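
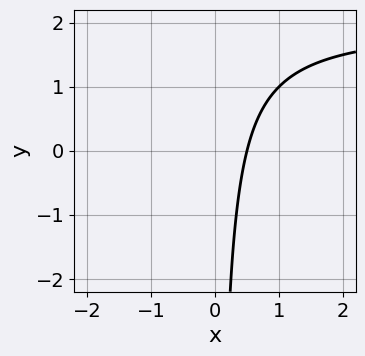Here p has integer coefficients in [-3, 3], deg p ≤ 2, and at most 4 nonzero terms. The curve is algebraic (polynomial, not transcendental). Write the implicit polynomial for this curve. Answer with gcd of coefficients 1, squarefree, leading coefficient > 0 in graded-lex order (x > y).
x*y - 2*x + 1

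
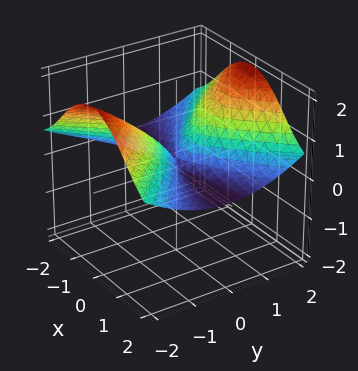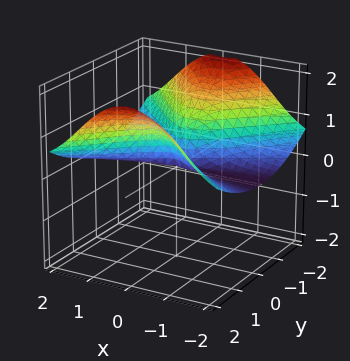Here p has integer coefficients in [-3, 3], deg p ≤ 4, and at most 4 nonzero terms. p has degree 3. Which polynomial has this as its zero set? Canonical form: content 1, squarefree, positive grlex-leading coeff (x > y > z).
1. The degree is 3 — the shape is more complex than any degree-2 surface.
2. From the axis intercepts and sections: the visible x-axis segment lies entirely on the surface; it crosses the z-axis at the gridline z = 0.
3. Matching integer coefficients to the picture gives p.

3*x^2*z + z^3 - 2*y^2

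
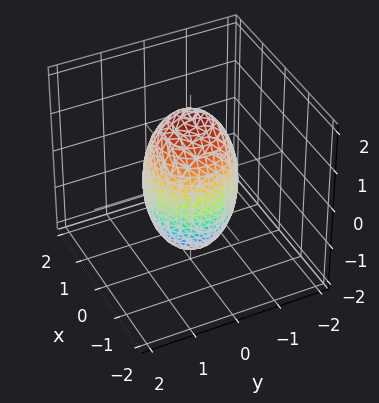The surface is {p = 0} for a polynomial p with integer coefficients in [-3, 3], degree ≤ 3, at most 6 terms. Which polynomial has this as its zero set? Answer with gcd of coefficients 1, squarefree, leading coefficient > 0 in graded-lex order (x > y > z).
First, deg p = 2. A generic line meets the surface in up to 2 points.
Next, symmetries: the z-axis is an axis of rotation, so x and y enter only as x² + y².
Next, checking where it meets the axes: among the integer gridlines, it crosses the y-axis at y ∈ {-1, 1}; a circular section at z = 1 has radius between 0 and 1; the x-axis gridline crossings are at x ∈ {-1, 1}.
Finally, the integer polynomial consistent with all of this is the stated p.

3*x^2 + 3*y^2 + z^2 - 3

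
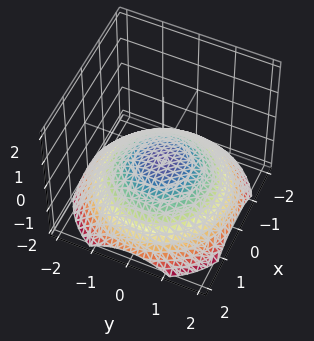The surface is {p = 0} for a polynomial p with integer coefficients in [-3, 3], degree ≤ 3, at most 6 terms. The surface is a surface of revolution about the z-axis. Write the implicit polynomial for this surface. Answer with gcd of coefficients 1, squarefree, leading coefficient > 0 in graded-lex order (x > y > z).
x^2 + y^2 + 3*z + 1

1. Degree: no degree-1 surface has this shape, so deg p = 2.
2. Symmetries: rotational symmetry about the z-axis ⇒ p depends on x, y only through x² + y².
3. Observable constraints: the surface avoids every integer y-axis point in the box; a circular section at z = -1 has radius between 1 and 2.
4. Solving for integer coefficients yields p as stated.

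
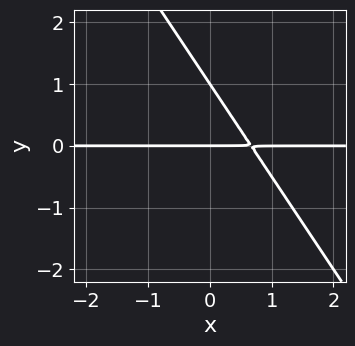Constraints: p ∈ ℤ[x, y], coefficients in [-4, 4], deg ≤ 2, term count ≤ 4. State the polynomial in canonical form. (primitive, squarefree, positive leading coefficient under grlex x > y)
1. Degree: a generic line meets the curve in up to 2 points, so deg p = 2.
2. Checking where it meets the axes: every point of the x-axis in the box is on the curve; among the integer gridlines, it crosses the y-axis at y ∈ {0, 1}.
3. Solving for integer coefficients yields p as stated.

3*x*y + 2*y^2 - 2*y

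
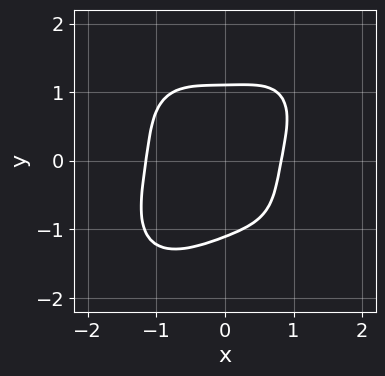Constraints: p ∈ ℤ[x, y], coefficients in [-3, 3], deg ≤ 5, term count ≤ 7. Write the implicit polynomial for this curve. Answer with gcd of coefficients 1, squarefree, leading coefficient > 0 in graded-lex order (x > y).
First, degree: a generic line meets the curve in up to 4 points, so deg p = 4.
Finally, matching integer coefficients to the picture gives p.

3*x^4 + 2*y^4 - 2*x*y + 2*x - 3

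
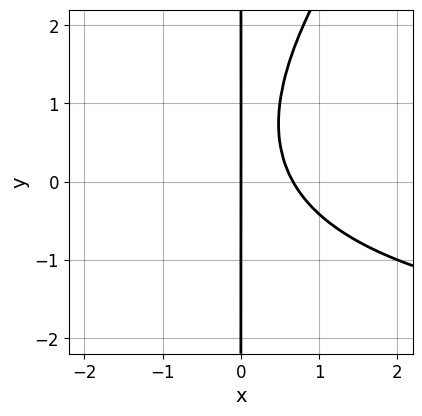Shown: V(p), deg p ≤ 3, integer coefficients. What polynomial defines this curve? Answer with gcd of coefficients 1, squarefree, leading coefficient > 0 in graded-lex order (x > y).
(a) deg p = 3.
(b) From the visible intercepts: it crosses the x-axis at the gridline x = 0; the visible y-axis segment lies entirely on the curve.
(c) Putting this together gives p.

x^2*y - x*y^2 + 3*x^2 + x*y - 2*x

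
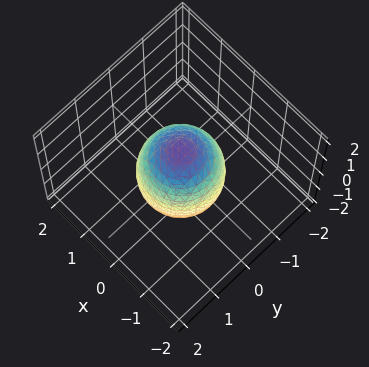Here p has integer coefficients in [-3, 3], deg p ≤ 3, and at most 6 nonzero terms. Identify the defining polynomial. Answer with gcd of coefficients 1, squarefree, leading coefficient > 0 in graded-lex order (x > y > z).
2*x^2 + 2*y^2 + z^2 - 2

(a) Degree: the shape is more complex than any degree-1 surface, so deg p = 2.
(b) Symmetries: the z-axis is an axis of rotation, so x and y enter only as x² + y².
(c) From the axis intercepts and sections: a circular section at z = -1 has radius between 0 and 1; the y-axis gridline crossings are at y ∈ {-1, 1}; the x-axis gridline crossings are at x ∈ {-1, 1}.
(d) These observations pin down the coefficients.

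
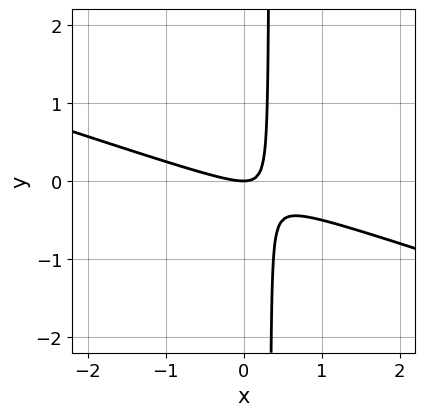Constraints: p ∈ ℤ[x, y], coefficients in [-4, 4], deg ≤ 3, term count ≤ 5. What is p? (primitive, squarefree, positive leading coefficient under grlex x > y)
deg p = 2. No degree-1 curve has this shape.
Against the integer gridlines: it meets the y-axis at y = 0 (among the integer gridlines); one x-axis crossing is at x = 0.
These observations pin down the coefficients.

x^2 + 3*x*y - y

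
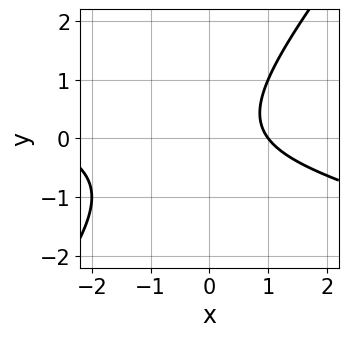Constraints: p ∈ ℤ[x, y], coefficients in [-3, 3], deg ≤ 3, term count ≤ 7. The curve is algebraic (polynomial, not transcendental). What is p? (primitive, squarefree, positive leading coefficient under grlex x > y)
x^2 + 3*x*y - 3*y^2 + 2*x - 3

First, the degree is 2 — a generic line meets the curve in up to 2 points.
Next, from the axis intercepts and sections: it meets the x-axis at x = 1 (among the integer gridlines); the curve avoids every integer y-axis point in the box.
Finally, these observations pin down the coefficients.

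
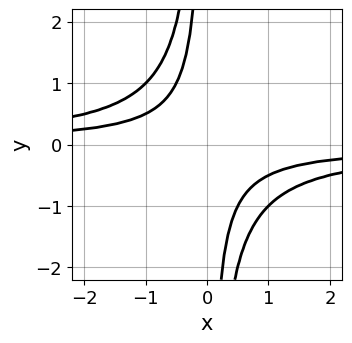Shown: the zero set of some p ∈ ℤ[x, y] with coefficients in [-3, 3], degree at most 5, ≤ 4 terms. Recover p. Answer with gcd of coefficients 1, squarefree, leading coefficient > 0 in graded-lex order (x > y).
2*x^2*y^2 + 3*x*y + 1

1. Degree: the shape is more complex than any degree-3 curve, so deg p = 4.
2. From the visible intercepts: the curve avoids every integer x-axis point in the box; it misses every integer gridline on the y-axis.
3. The integer polynomial consistent with all of this is the stated p.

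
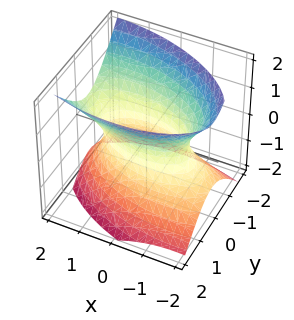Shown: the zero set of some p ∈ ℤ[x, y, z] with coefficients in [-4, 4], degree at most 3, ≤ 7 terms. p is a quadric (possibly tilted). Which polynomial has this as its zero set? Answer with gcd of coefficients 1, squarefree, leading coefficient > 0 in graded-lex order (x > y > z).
x^2 + x*y - x*z + 3*y^2 - 2*z^2 - 2

1. The degree is 2 — a generic line meets the surface in up to 2 points.
2. Against the integer gridlines: it misses every integer gridline on the z-axis.
3. The integer polynomial consistent with all of this is the stated p.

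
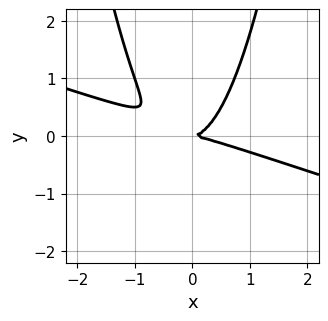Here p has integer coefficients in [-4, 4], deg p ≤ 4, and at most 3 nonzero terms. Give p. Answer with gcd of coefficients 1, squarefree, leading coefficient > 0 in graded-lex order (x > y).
x^3 + 3*x^2*y - 2*y^2

Degree: no degree-2 curve has this shape, so deg p = 3.
From the axis intercepts and sections: it crosses the x-axis at the gridline x = 0; it crosses the y-axis at the gridline y = 0.
The integer polynomial consistent with all of this is the stated p.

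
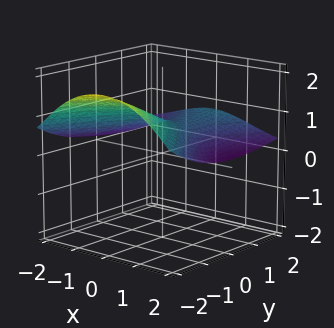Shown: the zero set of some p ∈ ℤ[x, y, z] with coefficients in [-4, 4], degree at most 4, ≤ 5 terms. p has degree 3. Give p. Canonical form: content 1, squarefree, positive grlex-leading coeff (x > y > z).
First, deg p = 3. A generic line meets the surface in up to 3 points.
Then, against the integer gridlines: no y-intercept at any integer in the box; it misses every integer gridline on the x-axis.
Finally, together with the visible shape, these determine p as stated.

3*x^2*z + 3*z^3 - y^2 + 3*y*z - 2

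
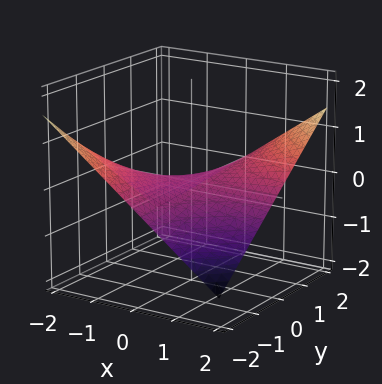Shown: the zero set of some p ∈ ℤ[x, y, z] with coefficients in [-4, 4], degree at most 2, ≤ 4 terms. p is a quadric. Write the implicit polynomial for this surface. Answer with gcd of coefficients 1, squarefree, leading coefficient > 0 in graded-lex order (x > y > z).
The degree is 2 — a hyperbolic paraboloid; a quadric.
Observable constraints: every point of the x-axis in the box is on the surface; one z-axis crossing is at z = 0; the visible y-axis segment lies entirely on the surface.
The integer polynomial consistent with all of this is the stated p.

x*y - 3*z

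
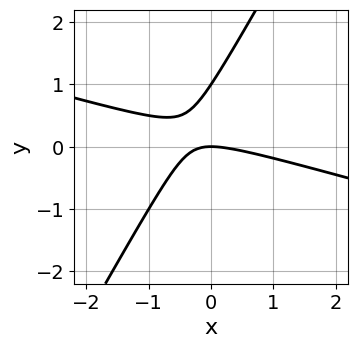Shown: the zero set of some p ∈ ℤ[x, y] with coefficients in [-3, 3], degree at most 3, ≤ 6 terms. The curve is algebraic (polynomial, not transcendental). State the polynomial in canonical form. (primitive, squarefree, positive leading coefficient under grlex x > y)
x^2 + 3*x*y - 2*y^2 + 2*y

1. deg p = 2. No degree-1 curve has this shape.
2. Observable constraints: it crosses the x-axis at the gridline x = 0; among the integer gridlines, it crosses the y-axis at y ∈ {0, 1}.
3. Putting this together gives p.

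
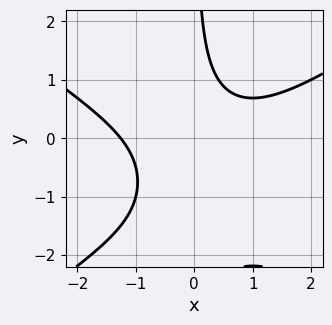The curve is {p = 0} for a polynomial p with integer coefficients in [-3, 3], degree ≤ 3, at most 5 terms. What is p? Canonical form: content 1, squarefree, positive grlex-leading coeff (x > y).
First, degree: no degree-2 curve has this shape, so deg p = 3.
Then, from the axis intercepts and sections: it misses every integer gridline on the y-axis.
Finally, the integer polynomial consistent with all of this is the stated p.

x^3 - 2*x*y^2 - 3*x*y + 2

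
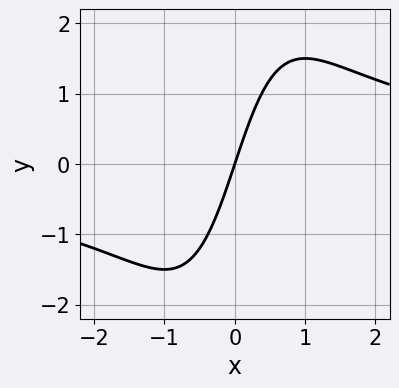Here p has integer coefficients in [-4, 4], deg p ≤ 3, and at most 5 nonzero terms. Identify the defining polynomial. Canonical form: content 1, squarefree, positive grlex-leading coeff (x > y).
x^2*y - 3*x + y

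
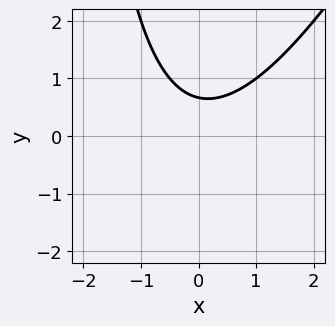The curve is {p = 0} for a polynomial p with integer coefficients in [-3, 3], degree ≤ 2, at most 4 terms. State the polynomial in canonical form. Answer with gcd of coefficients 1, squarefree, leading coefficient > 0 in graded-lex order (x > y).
2*x^2 - x*y - 3*y + 2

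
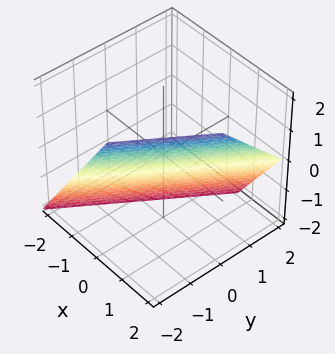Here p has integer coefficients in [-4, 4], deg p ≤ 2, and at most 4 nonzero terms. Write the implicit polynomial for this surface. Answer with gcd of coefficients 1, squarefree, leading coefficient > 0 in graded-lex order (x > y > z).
1. Degree: every cross-section is a straight line — this is a plane, so deg p = 1.
2. Reading off the gridlines: it meets the y-axis at y = -1 (among the integer gridlines); it meets the z-axis at z = -1 (among the integer gridlines).
3. Fitting integer coefficients to these (and the overall shape) gives p.

3*x - 2*y - 2*z - 2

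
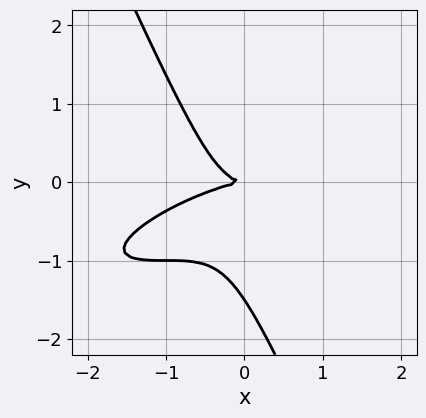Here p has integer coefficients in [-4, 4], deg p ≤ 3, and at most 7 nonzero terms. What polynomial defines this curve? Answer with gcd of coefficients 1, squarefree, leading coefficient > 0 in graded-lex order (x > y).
Degree: a generic line meets the curve in up to 3 points, so deg p = 3.
Reading off the gridlines: it meets the x-axis at x = 0 (among the integer gridlines); it meets the y-axis at y = 0 (among the integer gridlines).
Solving for integer coefficients yields p as stated.

x^3 - 3*x^2*y + 3*x*y^2 + 2*y^3 + 3*y^2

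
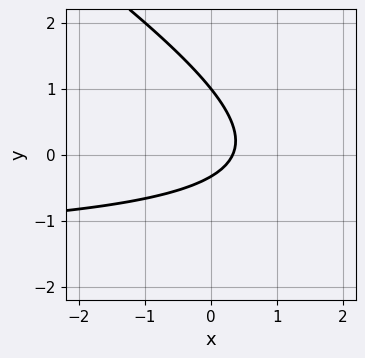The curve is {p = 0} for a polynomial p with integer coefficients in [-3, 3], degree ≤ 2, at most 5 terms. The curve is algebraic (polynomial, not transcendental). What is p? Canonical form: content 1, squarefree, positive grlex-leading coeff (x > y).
1. The degree is 2 — no degree-1 curve has this shape.
2. Checking where it meets the axes: one y-axis crossing is at y = 1.
3. Putting this together gives p.

2*x*y + 3*y^2 + 3*x - 2*y - 1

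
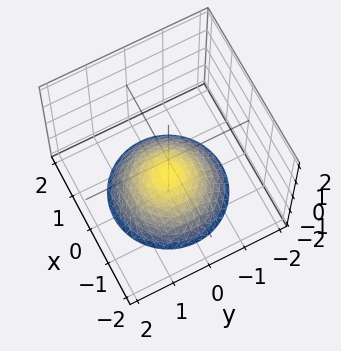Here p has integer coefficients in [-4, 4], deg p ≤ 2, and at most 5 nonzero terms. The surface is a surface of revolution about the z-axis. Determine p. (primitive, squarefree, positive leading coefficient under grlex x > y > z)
x^2 + y^2 + 2*z + 2

Degree: the shape is more complex than any degree-1 surface, so deg p = 2.
By symmetry, every cross-section ⟂ z is a circle, so x, y appear only via x² + y².
Against the integer gridlines: no y-intercept at any integer in the box; it meets the z-axis at z = -1 (among the integer gridlines).
Together with the visible shape, these determine p as stated.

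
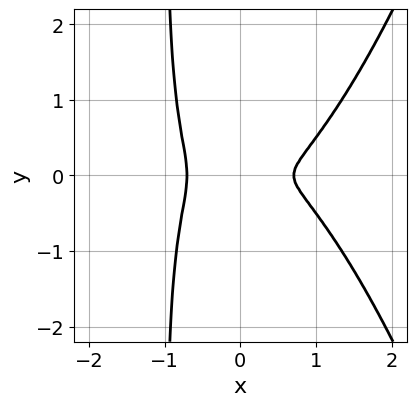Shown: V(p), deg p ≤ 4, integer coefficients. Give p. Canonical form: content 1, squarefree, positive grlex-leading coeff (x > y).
(a) deg p = 4. No degree-3 curve has this shape.
(b) Symmetries: mirror symmetry y ↦ −y ⇒ only even powers of y.
(c) Assembling these constraints gives the stated polynomial.

2*x^4 - 2*x*y^2 - x^2 - 2*y^2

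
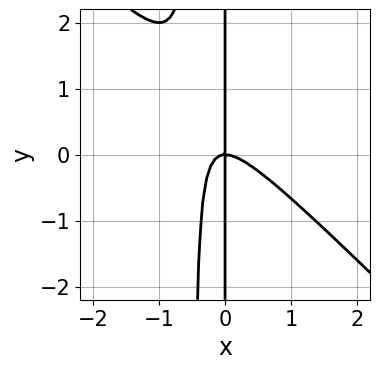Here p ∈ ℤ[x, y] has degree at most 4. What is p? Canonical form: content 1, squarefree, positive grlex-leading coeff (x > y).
2*x^3 + 2*x^2*y + x*y

First, the degree is 3 — a generic line meets the curve in up to 3 points.
Then, observable constraints: one x-axis crossing is at x = 0; every point of the y-axis in the box is on the curve.
Finally, putting this together gives p.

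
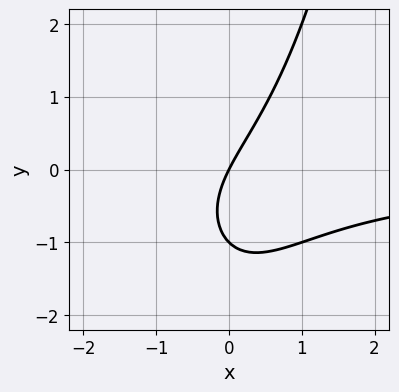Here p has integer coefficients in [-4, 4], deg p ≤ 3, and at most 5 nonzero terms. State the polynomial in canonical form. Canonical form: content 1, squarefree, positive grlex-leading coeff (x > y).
The degree is 3 — a generic line meets the curve in up to 3 points.
Checking where it meets the axes: it meets the x-axis at x = 0 (among the integer gridlines); among the integer gridlines, it crosses the y-axis at y ∈ {-1, 0}.
The integer polynomial consistent with all of this is the stated p.

x^2*y + x*y - y^2 + 2*x - y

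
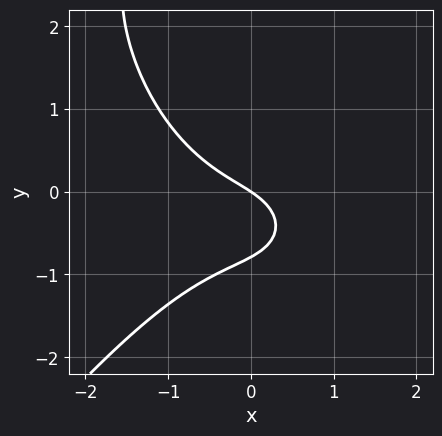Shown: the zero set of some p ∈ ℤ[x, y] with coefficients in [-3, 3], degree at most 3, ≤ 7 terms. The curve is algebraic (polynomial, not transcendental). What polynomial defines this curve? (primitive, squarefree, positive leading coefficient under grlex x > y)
(a) Degree: the shape is more complex than any degree-2 curve, so deg p = 3.
(b) From the visible intercepts: it meets the y-axis at y = 0 (among the integer gridlines); one x-axis crossing is at x = 0.
(c) Matching integer coefficients to the picture gives p.

2*x^3 - y^3 + 3*y^2 + 2*x + 3*y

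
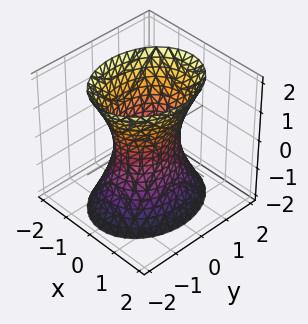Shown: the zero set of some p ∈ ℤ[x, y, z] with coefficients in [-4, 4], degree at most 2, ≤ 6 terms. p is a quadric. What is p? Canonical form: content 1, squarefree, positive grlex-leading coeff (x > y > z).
deg p = 2.
Symmetries: mirror symmetry z ↦ −z ⇒ only even powers of z; mirror symmetry x ↦ −x ⇒ only even powers of x; it's symmetric under y → −y, forcing even powers of y.
Observable constraints: no z-intercept at any integer in the box; the y-axis gridline crossings are at y ∈ {-1, 1}.
The integer polynomial consistent with all of this is the stated p.

3*x^2 + 2*y^2 - z^2 - 2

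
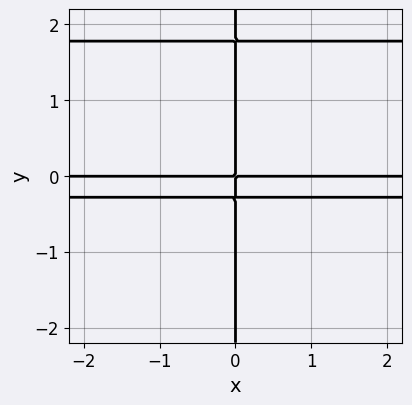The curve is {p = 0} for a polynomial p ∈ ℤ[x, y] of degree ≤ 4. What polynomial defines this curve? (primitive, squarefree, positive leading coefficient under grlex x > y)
2*x*y^3 - 3*x*y^2 - x*y

First, degree: a generic line meets the curve in up to 4 points, so deg p = 4.
Next, against the integer gridlines: every point of the y-axis in the box is on the curve; the visible x-axis segment lies entirely on the curve.
Finally, together with the visible shape, these determine p as stated.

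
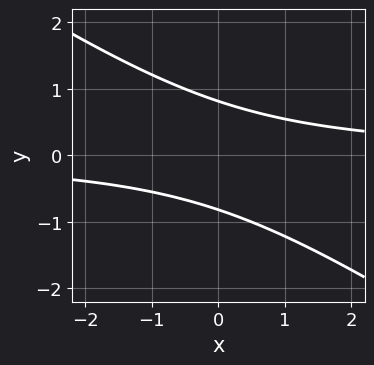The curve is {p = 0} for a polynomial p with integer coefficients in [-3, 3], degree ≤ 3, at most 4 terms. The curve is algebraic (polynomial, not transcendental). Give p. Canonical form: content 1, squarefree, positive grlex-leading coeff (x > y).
2*x*y + 3*y^2 - 2

First, the degree is 2 — a generic line meets the curve in up to 2 points.
Then, checking where it meets the axes: no x-intercept at any integer in the box.
Finally, the integer polynomial consistent with all of this is the stated p.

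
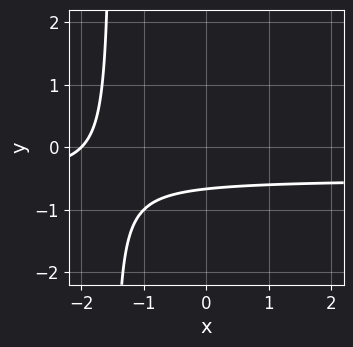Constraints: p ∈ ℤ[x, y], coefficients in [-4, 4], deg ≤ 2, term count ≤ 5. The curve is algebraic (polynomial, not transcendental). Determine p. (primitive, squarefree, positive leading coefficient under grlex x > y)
First, degree: no degree-1 curve has this shape, so deg p = 2.
Then, observable constraints: one x-axis crossing is at x = -2.
Finally, together with the visible shape, these determine p as stated.

2*x*y + x + 3*y + 2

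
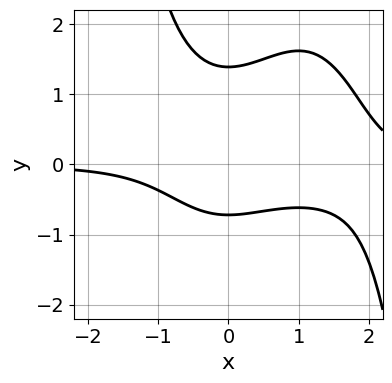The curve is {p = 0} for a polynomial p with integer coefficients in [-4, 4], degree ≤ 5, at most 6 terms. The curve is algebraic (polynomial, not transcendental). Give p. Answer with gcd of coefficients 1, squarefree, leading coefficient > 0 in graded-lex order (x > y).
2*x^3*y - 3*x^2*y + 3*y^2 - 2*y - 3

1. Degree: a generic line meets the curve in up to 4 points, so deg p = 4.
2. Observable constraints: it misses every integer gridline on the x-axis.
3. Together with the visible shape, these determine p as stated.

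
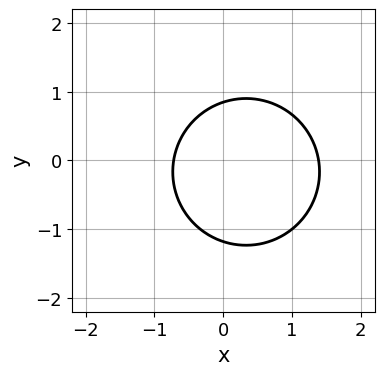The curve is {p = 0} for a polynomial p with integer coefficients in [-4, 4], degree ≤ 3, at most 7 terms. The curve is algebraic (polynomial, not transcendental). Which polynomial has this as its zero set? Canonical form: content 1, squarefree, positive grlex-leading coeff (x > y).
3*x^2 + 3*y^2 - 2*x + y - 3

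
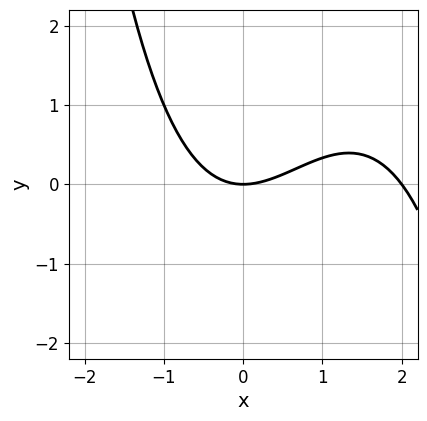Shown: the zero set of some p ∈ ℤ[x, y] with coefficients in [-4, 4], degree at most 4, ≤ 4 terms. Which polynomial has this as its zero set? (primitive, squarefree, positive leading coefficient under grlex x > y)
x^3 - 2*x^2 + 3*y

1. Degree: no degree-2 curve has this shape, so deg p = 3.
2. Observable constraints: one y-axis crossing is at y = 0; among the integer gridlines, it crosses the x-axis at x ∈ {0, 2}.
3. Together with the visible shape, these determine p as stated.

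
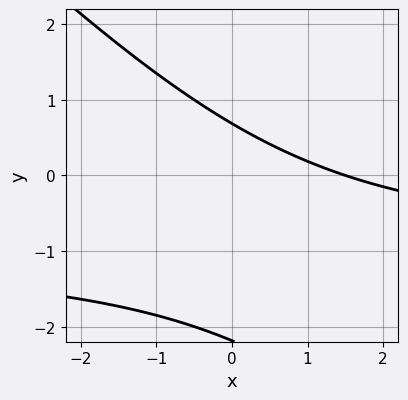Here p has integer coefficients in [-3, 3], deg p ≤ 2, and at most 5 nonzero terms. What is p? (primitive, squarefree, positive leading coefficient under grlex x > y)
1. Degree: no degree-1 curve has this shape, so deg p = 2.
2. Matching integer coefficients to the picture gives p.

2*x*y + 2*y^2 + 2*x + 3*y - 3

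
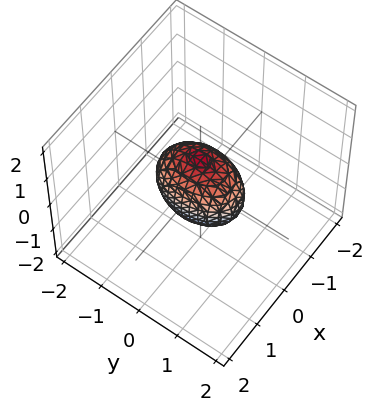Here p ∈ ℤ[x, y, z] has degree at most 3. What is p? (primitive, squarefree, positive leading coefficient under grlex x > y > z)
(a) Degree: a closed, bounded, convex surface; a quadric, so deg p = 2.
(b) Symmetries: it's symmetric under y → −y, forcing even powers of y; the x ↦ −x reflection is a symmetry, so x appears only in even powers; mirror symmetry z ↦ −z ⇒ only even powers of z.
(c) From the visible intercepts: among the integer gridlines, it crosses the y-axis at y ∈ {-1, 1}; the z-axis gridline crossings are at z ∈ {-1, 1}.
(d) These observations pin down the coefficients.

2*x^2 + y^2 + z^2 - 1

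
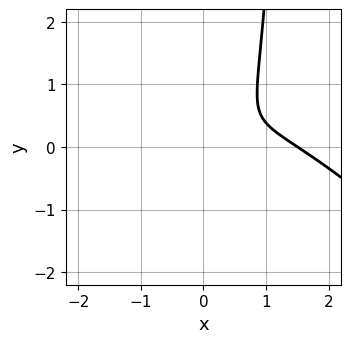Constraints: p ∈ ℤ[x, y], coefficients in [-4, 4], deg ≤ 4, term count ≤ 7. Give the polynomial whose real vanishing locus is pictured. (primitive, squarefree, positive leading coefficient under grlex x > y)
1. The degree is 3 — the shape is more complex than any degree-2 curve.
2. Putting this together gives p.

2*x^3 + 3*x^2*y + 2*x*y^2 - 3*x^2 - 3*y^2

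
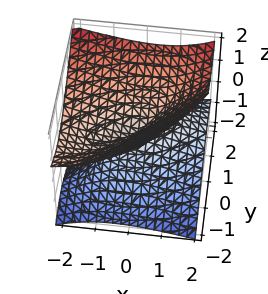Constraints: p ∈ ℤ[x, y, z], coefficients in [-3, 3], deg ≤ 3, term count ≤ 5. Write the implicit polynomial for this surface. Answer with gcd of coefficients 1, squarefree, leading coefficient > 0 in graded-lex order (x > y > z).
x^2 - 2*x*y + 2*x*z + 2*y^2 - 3*z^2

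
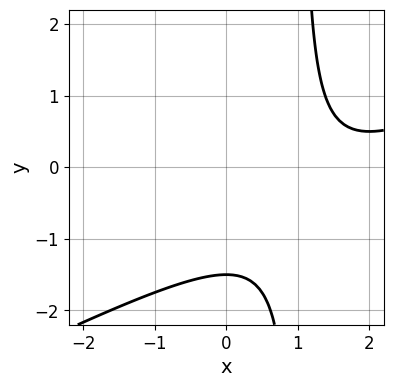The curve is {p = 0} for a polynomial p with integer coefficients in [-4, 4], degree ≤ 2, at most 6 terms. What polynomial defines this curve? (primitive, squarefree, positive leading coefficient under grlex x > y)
x^2 - 2*x*y - 3*x + 2*y + 3

(a) The degree is 2 — a generic line meets the curve in up to 2 points.
(b) Against the integer gridlines: no x-intercept at any integer in the box.
(c) Assembling these constraints gives the stated polynomial.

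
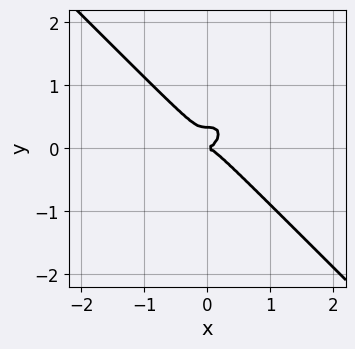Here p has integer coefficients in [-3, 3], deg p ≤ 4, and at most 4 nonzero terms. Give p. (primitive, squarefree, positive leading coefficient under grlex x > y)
First, the degree is 3 — no degree-2 curve has this shape.
Then, reading off the gridlines: it crosses the y-axis at the gridline y = 0; it crosses the x-axis at the gridline x = 0.
Finally, together with the visible shape, these determine p as stated.

3*x^3 + 3*y^3 - y^2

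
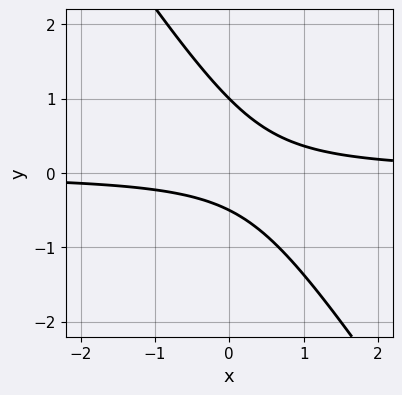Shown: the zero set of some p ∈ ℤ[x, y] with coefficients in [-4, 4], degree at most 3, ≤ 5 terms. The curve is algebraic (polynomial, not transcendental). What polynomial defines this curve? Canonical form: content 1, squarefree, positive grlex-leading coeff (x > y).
3*x*y + 2*y^2 - y - 1

(a) The degree is 2 — the shape is more complex than any degree-1 curve.
(b) Observable constraints: it crosses the y-axis at the gridline y = 1; it misses every integer gridline on the x-axis.
(c) Fitting integer coefficients to these (and the overall shape) gives p.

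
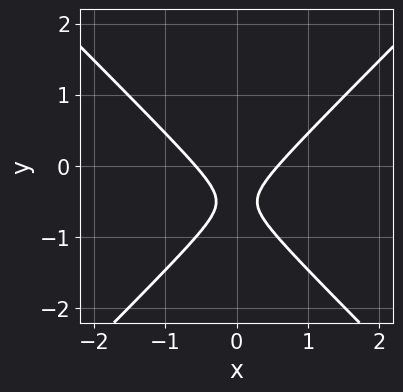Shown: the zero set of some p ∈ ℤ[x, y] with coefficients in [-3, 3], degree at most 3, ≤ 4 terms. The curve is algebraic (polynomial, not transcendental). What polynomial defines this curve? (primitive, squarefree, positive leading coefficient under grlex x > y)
1. The degree is 2 — a generic line meets the curve in up to 2 points.
2. Symmetries: it's symmetric under x → −x, forcing even powers of x.
3. From the visible intercepts: no y-intercept at any integer in the box.
4. Fitting integer coefficients to these (and the overall shape) gives p.

3*x^2 - 3*y^2 - 3*y - 1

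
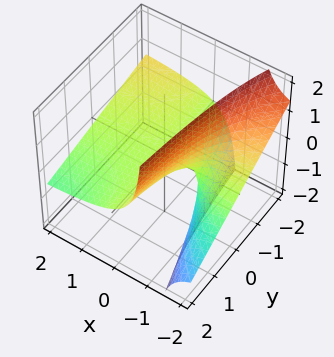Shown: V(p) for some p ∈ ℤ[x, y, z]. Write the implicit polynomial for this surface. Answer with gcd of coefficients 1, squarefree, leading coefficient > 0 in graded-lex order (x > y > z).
x*y + 3*x*z + 3*z

deg p = 2.
Observable constraints: the visible x-axis segment lies entirely on the surface; the visible y-axis segment lies entirely on the surface; it meets the z-axis at z = 0 (among the integer gridlines).
Fitting integer coefficients to these (and the overall shape) gives p.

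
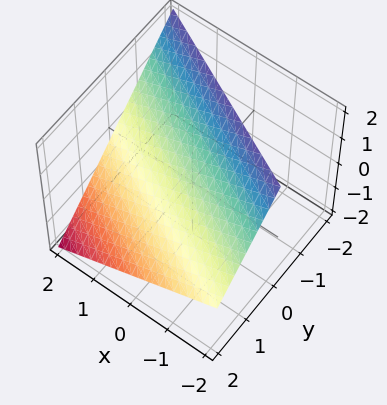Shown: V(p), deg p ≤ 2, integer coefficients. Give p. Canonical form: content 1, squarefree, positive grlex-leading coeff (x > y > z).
Degree: the surface is flat (a plane), so deg p = 1.
Checking where it meets the axes: it meets the x-axis at x = 2 (among the integer gridlines); one z-axis crossing is at z = 1; one y-axis crossing is at y = 1.
Together with the visible shape, these determine p as stated.

x + 2*y + 2*z - 2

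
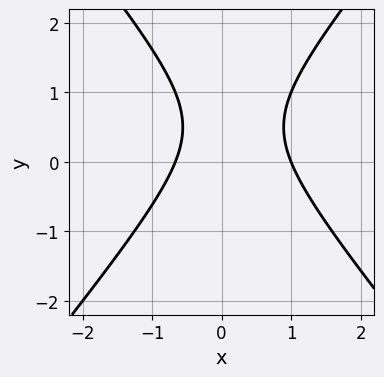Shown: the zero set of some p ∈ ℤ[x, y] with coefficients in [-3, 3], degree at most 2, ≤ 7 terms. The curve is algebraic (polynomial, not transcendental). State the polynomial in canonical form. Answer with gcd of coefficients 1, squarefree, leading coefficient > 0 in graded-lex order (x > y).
3*x^2 - 2*y^2 - x + 2*y - 2

(a) The degree is 2 — no degree-1 curve has this shape.
(b) Against the integer gridlines: it meets the x-axis at x = 1 (among the integer gridlines); it misses every integer gridline on the y-axis.
(c) The integer polynomial consistent with all of this is the stated p.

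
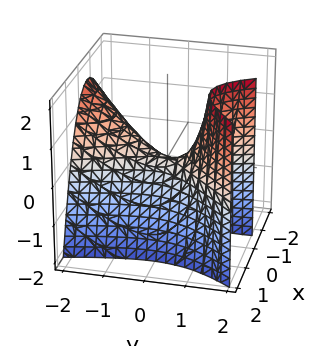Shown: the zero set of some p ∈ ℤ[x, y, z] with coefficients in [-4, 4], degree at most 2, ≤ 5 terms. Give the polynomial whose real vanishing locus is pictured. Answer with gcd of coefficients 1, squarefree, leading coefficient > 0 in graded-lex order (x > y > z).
3*x^2 - 2*x*y - y^2 - y*z + 2*z

First, the degree is 2 — the shape is more complex than any degree-1 surface.
Next, checking where it meets the axes: one y-axis crossing is at y = 0; it meets the x-axis at x = 0 (among the integer gridlines).
Finally, solving for integer coefficients yields p as stated.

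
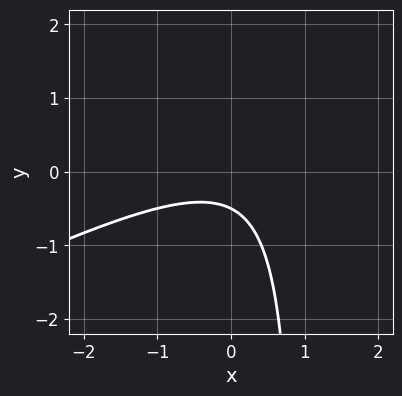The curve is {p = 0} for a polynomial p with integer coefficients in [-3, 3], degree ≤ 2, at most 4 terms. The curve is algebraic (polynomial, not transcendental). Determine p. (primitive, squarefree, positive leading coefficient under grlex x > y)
x^2 - 2*x*y + 2*y + 1

First, deg p = 2. No degree-1 curve has this shape.
Then, checking where it meets the axes: it misses every integer gridline on the x-axis.
Finally, solving for integer coefficients yields p as stated.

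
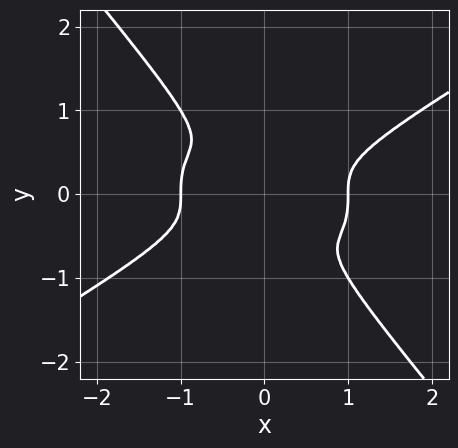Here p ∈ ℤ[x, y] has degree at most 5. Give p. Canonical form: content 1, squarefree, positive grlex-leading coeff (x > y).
1. The degree is 4 — the shape is more complex than any degree-3 curve.
2. Against the integer gridlines: the x-axis gridline crossings are at x ∈ {-1, 1}.
3. Solving for integer coefficients yields p as stated.

x^4 - 3*x*y^3 - 3*y^4 - x^2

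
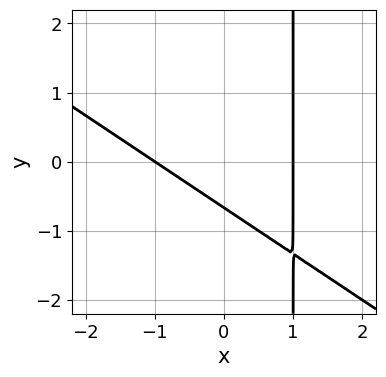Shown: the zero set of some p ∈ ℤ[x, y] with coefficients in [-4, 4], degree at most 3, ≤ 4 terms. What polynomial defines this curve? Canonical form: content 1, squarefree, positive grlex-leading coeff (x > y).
2*x^2 + 3*x*y - 3*y - 2

First, deg p = 2.
Then, against the integer gridlines: the x-axis gridline crossings are at x ∈ {-1, 1}.
Finally, the integer polynomial consistent with all of this is the stated p.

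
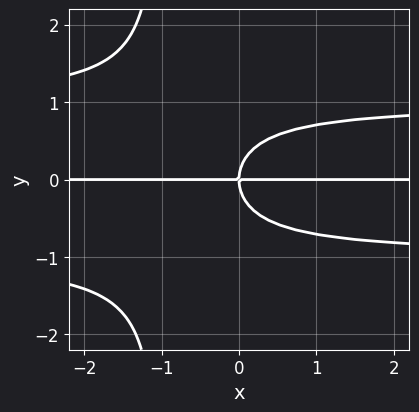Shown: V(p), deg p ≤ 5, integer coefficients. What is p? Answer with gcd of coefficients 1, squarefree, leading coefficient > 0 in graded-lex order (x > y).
x*y^3 + y^3 - x*y

First, deg p = 4.
Then, reading off the gridlines: it crosses the y-axis at the gridline y = 0; the visible x-axis segment lies entirely on the curve.
Finally, solving for integer coefficients yields p as stated.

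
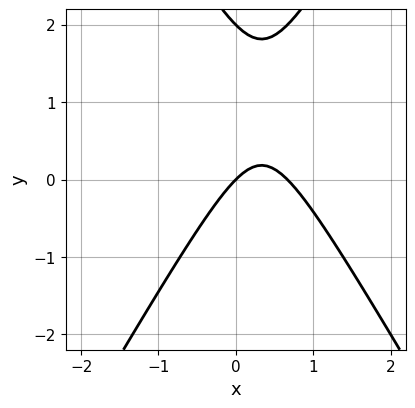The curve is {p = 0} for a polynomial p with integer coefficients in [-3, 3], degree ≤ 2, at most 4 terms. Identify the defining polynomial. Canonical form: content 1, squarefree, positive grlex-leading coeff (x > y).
3*x^2 - y^2 - 2*x + 2*y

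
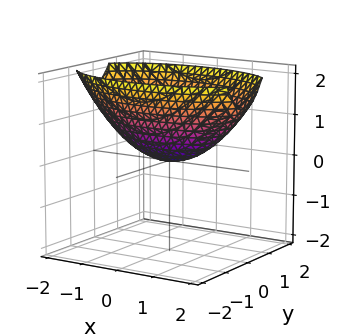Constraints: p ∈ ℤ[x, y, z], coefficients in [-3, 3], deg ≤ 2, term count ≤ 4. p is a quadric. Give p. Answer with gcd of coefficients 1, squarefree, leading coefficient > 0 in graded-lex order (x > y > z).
x^2 + 3*y^2 - 3*z

(a) deg p = 2.
(b) Symmetries: the y ↦ −y reflection is a symmetry, so y appears only in even powers; the x ↦ −x reflection is a symmetry, so x appears only in even powers.
(c) Checking where it meets the axes: it meets the z-axis at z = 0 (among the integer gridlines); it crosses the x-axis at the gridline x = 0.
(d) These observations pin down the coefficients.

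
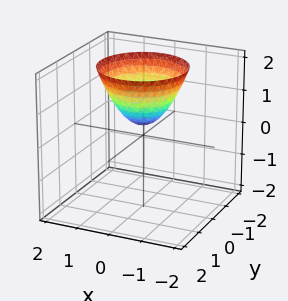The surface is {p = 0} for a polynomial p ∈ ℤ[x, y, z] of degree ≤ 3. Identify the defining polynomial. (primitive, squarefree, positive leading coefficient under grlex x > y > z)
3*x^2 + 3*y^2 - 3*z + 1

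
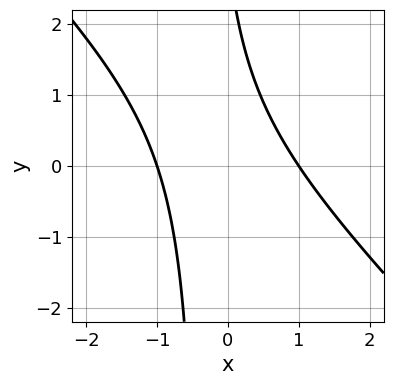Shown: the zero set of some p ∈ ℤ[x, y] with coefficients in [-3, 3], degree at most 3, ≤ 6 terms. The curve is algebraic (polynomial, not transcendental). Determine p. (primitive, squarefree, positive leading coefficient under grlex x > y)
3*x^2 + 3*x*y + y - 3

First, the degree is 2 — a generic line meets the curve in up to 2 points.
Then, reading off the gridlines: it misses every integer gridline on the y-axis; the x-axis gridline crossings are at x ∈ {-1, 1}.
Finally, matching integer coefficients to the picture gives p.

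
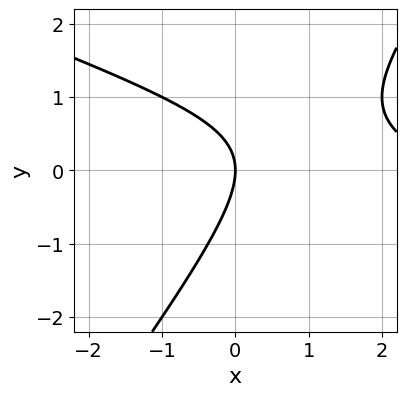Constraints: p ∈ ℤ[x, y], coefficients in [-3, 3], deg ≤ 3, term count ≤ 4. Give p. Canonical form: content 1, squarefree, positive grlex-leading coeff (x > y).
x^2 + 2*x*y - 2*y^2 - 3*x

1. Degree: a generic line meets the curve in up to 2 points, so deg p = 2.
2. Observable constraints: one x-axis crossing is at x = 0; one y-axis crossing is at y = 0.
3. These observations pin down the coefficients.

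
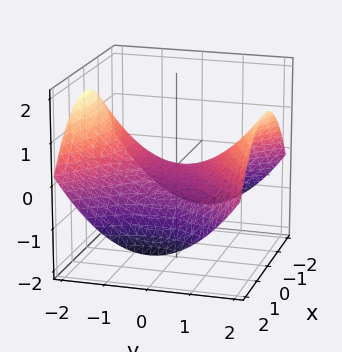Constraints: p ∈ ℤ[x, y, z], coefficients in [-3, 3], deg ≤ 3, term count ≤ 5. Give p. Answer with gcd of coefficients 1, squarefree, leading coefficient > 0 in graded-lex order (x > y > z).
x^2 - y^2 + 3*z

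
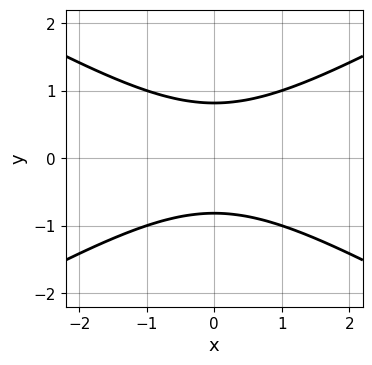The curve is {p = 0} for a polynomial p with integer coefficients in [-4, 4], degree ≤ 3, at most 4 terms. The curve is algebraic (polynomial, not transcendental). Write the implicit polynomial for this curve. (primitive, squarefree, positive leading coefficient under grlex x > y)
The degree is 2 — the shape is more complex than any degree-1 curve.
Symmetries: it's symmetric under x → −x, forcing even powers of x; the y ↦ −y reflection is a symmetry, so y appears only in even powers.
Checking where it meets the axes: no x-intercept at any integer in the box.
Together with the visible shape, these determine p as stated.

x^2 - 3*y^2 + 2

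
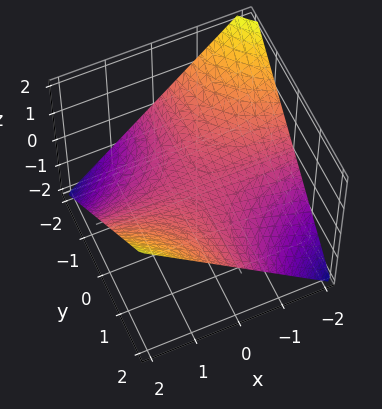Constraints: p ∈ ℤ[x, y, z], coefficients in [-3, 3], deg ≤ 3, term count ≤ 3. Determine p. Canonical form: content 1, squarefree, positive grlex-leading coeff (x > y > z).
x*y - 2*z

First, degree: a hyperbolic paraboloid; a quadric, so deg p = 2.
Next, checking where it meets the axes: it meets the z-axis at z = 0 (among the integer gridlines); the visible x-axis segment lies entirely on the surface; the visible y-axis segment lies entirely on the surface.
Finally, putting this together gives p.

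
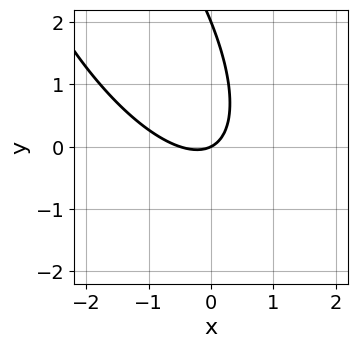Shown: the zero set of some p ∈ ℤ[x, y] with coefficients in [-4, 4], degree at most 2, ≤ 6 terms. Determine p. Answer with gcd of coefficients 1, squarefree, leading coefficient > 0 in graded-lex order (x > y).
2*x^2 + 2*x*y + y^2 + x - 2*y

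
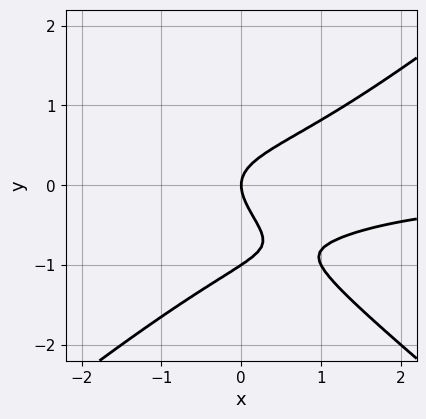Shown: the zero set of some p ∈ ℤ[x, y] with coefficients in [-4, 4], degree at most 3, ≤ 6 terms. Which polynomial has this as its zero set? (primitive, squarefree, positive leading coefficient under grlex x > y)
2*x^2*y - 3*y^3 - 3*y^2 + 2*x

1. deg p = 3. The shape is more complex than any degree-2 curve.
2. Observable constraints: among the integer gridlines, it crosses the y-axis at y ∈ {-1, 0}; one x-axis crossing is at x = 0.
3. Assembling these constraints gives the stated polynomial.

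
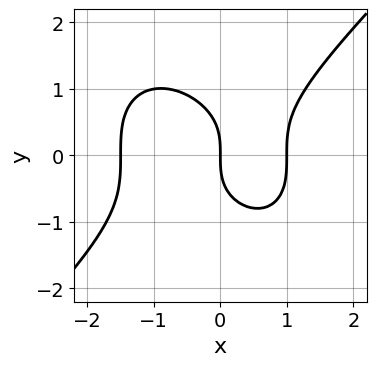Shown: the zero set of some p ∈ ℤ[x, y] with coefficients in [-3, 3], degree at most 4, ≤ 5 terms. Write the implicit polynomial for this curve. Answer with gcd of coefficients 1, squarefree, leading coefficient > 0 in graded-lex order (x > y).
2*x^3 - 2*y^3 + x^2 - 3*x

First, degree: a generic line meets the curve in up to 3 points, so deg p = 3.
Next, observable constraints: the x-axis gridline crossings are at x ∈ {0, 1}; it crosses the y-axis at the gridline y = 0.
Finally, fitting integer coefficients to these (and the overall shape) gives p.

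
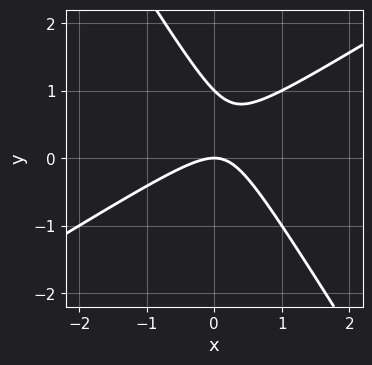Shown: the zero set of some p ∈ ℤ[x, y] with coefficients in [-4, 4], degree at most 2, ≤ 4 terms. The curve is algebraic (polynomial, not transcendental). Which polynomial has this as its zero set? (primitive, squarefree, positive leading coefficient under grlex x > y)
x^2 - x*y - y^2 + y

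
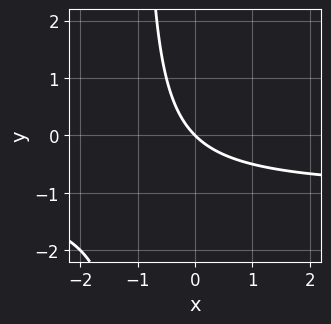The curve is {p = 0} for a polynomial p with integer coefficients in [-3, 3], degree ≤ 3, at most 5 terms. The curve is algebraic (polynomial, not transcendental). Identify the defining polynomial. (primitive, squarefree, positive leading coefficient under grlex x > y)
x*y + x + y

The degree is 2 — no degree-1 curve has this shape.
Checking where it meets the axes: one x-axis crossing is at x = 0; it crosses the y-axis at the gridline y = 0.
These observations pin down the coefficients.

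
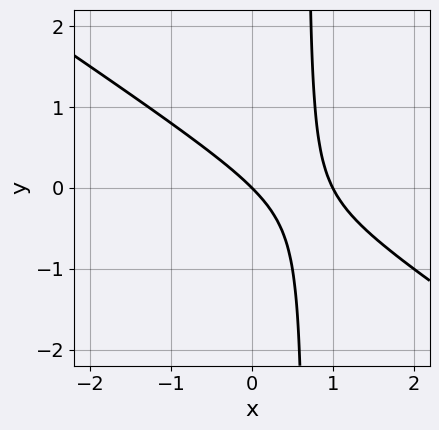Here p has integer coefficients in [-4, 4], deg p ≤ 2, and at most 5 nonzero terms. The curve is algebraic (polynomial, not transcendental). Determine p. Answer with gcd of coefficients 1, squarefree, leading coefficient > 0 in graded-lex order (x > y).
2*x^2 + 3*x*y - 2*x - 2*y

First, deg p = 2. The shape is more complex than any degree-1 curve.
Next, against the integer gridlines: the x-axis gridline crossings are at x ∈ {0, 1}; it crosses the y-axis at the gridline y = 0.
Finally, putting this together gives p.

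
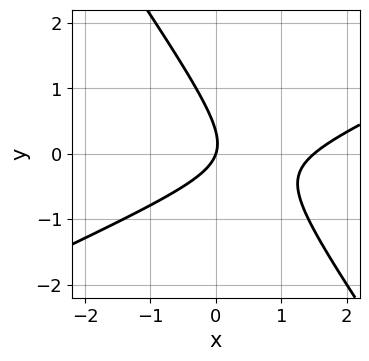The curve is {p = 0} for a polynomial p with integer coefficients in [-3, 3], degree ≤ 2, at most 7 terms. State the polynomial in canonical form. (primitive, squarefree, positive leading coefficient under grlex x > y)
1. deg p = 2.
2. Checking where it meets the axes: it meets the x-axis at x = 0 (among the integer gridlines); it crosses the y-axis at the gridline y = 0.
3. Assembling these constraints gives the stated polynomial.

2*x^2 - 3*x*y - 3*y^2 - 3*x + y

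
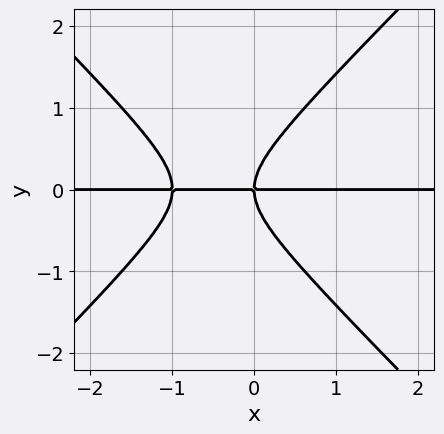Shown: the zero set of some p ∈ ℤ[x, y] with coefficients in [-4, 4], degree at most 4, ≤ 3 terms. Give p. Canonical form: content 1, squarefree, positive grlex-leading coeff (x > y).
1. The degree is 3 — the shape is more complex than any degree-2 curve.
2. Checking where it meets the axes: the visible x-axis segment lies entirely on the curve; it crosses the y-axis at the gridline y = 0.
3. These observations pin down the coefficients.

x^2*y - y^3 + x*y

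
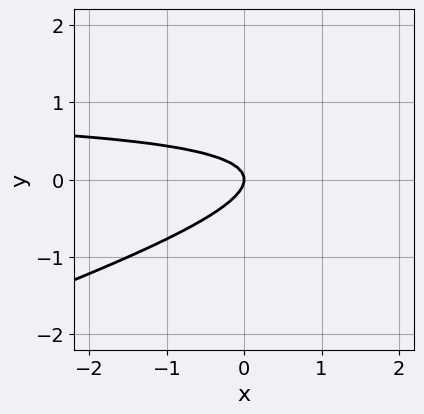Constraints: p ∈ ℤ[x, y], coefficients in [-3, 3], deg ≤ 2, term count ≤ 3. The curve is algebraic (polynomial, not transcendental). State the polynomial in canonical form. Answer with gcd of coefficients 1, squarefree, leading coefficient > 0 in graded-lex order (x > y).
x*y - 3*y^2 - x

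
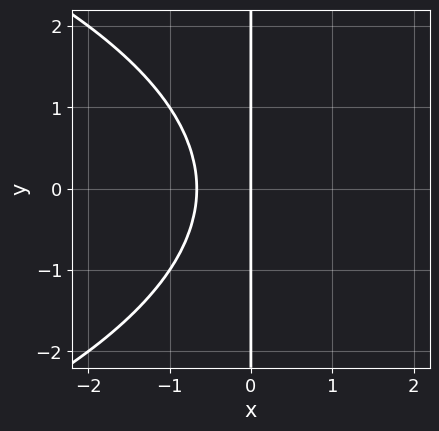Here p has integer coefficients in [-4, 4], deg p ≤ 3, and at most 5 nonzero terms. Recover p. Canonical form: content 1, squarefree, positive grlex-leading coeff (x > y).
x*y^2 + 3*x^2 + 2*x

(a) Degree: a generic line meets the curve in up to 3 points, so deg p = 3.
(b) Symmetries: mirror symmetry y ↦ −y ⇒ only even powers of y.
(c) Observable constraints: every point of the y-axis in the box is on the curve; it crosses the x-axis at the gridline x = 0.
(d) Solving for integer coefficients yields p as stated.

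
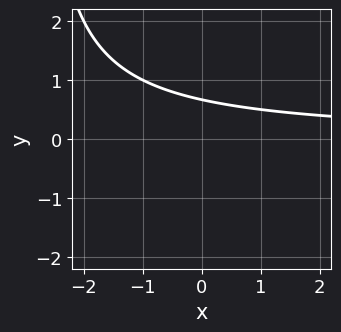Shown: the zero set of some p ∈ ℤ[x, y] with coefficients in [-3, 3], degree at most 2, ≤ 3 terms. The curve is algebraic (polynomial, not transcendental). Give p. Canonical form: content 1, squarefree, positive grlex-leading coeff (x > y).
x*y + 3*y - 2

Degree: the shape is more complex than any degree-1 curve, so deg p = 2.
From the axis intercepts and sections: the curve avoids every integer x-axis point in the box.
Putting this together gives p.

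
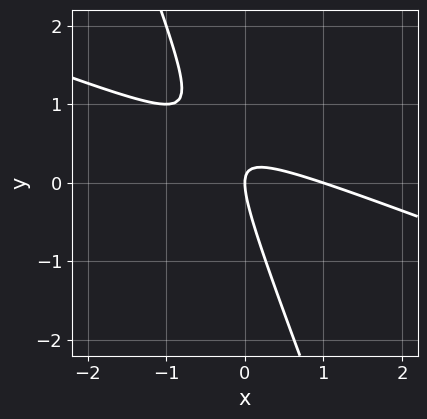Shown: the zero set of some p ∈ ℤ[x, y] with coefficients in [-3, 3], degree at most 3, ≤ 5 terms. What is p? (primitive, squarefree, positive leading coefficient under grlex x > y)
(a) The degree is 2 — no degree-1 curve has this shape.
(b) From the axis intercepts and sections: the x-axis gridline crossings are at x ∈ {0, 1}; it crosses the y-axis at the gridline y = 0.
(c) Putting this together gives p.

x^2 + 3*x*y + y^2 - x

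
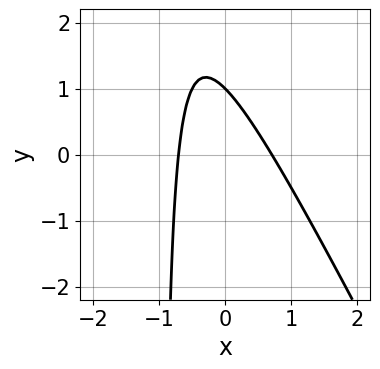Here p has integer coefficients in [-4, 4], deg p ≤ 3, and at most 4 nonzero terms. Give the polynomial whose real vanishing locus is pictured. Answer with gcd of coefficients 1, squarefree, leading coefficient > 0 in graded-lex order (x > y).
2*x^2 + x*y + y - 1

(a) deg p = 2. No degree-1 curve has this shape.
(b) Against the integer gridlines: one y-axis crossing is at y = 1.
(c) Matching integer coefficients to the picture gives p.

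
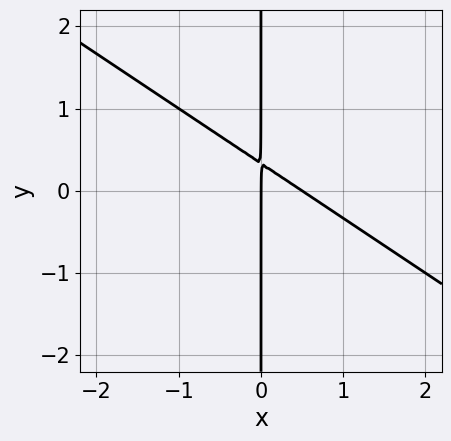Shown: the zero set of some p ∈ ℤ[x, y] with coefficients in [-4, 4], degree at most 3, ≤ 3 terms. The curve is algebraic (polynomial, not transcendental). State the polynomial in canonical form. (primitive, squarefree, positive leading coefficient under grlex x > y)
2*x^2 + 3*x*y - x

First, degree: a generic line meets the curve in up to 2 points, so deg p = 2.
Next, from the axis intercepts and sections: it meets the x-axis at x = 0 (among the integer gridlines); every point of the y-axis in the box is on the curve.
Finally, together with the visible shape, these determine p as stated.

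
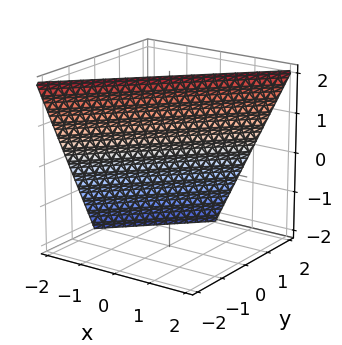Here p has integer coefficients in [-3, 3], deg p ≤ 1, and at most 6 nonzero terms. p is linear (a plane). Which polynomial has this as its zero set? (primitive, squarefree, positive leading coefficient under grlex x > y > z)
The degree is 1 — every cross-section is a straight line — this is a plane.
From the axis intercepts and sections: one z-axis crossing is at z = 2; it crosses the x-axis at the gridline x = -1.
Together with the visible shape, these determine p as stated.

2*x - 2*y - z + 2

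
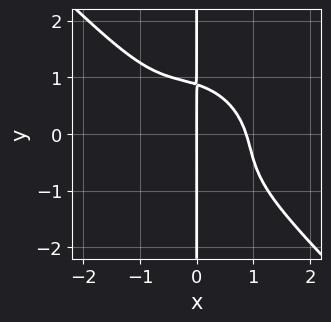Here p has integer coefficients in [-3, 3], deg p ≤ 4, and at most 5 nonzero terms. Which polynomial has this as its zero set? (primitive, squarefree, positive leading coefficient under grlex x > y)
3*x^4 + 3*x^3*y + 3*x^2*y^2 + 3*x*y^3 - 2*x

(a) Degree: a generic line meets the curve in up to 4 points, so deg p = 4.
(b) From the axis intercepts and sections: every point of the y-axis in the box is on the curve; it crosses the x-axis at the gridline x = 0.
(c) The integer polynomial consistent with all of this is the stated p.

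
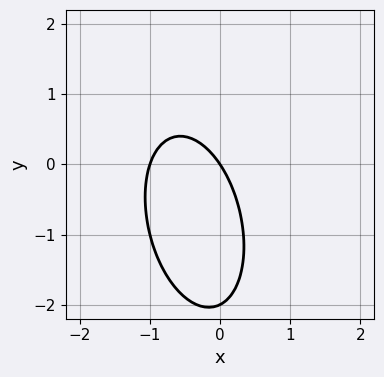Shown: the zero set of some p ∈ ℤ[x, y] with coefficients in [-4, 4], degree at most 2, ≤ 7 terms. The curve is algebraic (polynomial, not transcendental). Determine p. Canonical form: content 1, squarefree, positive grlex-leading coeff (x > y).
3*x^2 + x*y + y^2 + 3*x + 2*y

Degree: the shape is more complex than any degree-1 curve, so deg p = 2.
Observable constraints: among the integer gridlines, it crosses the y-axis at y ∈ {-2, 0}; the x-axis gridline crossings are at x ∈ {-1, 0}.
Matching integer coefficients to the picture gives p.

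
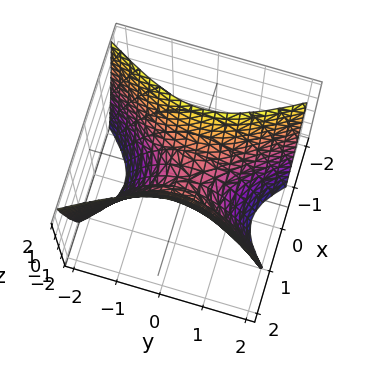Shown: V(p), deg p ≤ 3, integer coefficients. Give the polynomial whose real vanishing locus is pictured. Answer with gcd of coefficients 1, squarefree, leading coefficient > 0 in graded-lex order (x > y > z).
2*x^2 - y^2 - z

First, the degree is 2 — a saddle surface; a quadric.
Next, symmetries: it's symmetric under y → −y, forcing even powers of y; it's symmetric under x → −x, forcing even powers of x.
Next, observable constraints: it meets the y-axis at y = 0 (among the integer gridlines); it crosses the z-axis at the gridline z = 0.
Finally, solving for integer coefficients yields p as stated.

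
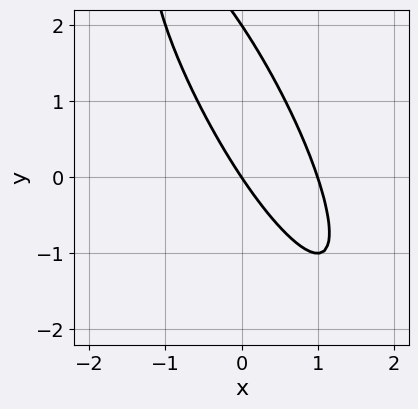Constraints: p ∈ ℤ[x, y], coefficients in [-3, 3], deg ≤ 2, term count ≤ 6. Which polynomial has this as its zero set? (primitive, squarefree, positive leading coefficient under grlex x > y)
3*x^2 + 3*x*y + y^2 - 3*x - 2*y

deg p = 2. The shape is more complex than any degree-1 curve.
Checking where it meets the axes: among the integer gridlines, it crosses the x-axis at x ∈ {0, 1}; among the integer gridlines, it crosses the y-axis at y ∈ {0, 2}.
Together with the visible shape, these determine p as stated.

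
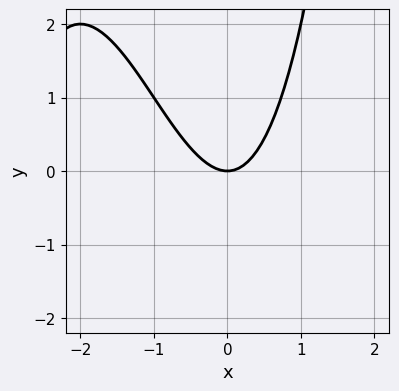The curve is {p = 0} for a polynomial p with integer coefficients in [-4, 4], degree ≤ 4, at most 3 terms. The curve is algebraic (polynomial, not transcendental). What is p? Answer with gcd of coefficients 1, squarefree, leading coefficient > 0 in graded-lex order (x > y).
x^3 + 3*x^2 - 2*y

The degree is 3 — a generic line meets the curve in up to 3 points.
From the axis intercepts and sections: it meets the x-axis at x = 0 (among the integer gridlines); it crosses the y-axis at the gridline y = 0.
These observations pin down the coefficients.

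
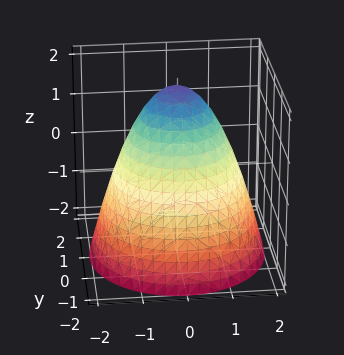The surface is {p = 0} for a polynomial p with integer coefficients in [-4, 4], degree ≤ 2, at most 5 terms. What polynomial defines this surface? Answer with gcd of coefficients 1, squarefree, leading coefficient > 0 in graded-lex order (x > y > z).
x^2 + y^2 + z - 2

deg p = 2. No degree-1 surface has this shape.
By symmetry, the surface is invariant under rotation about z: p = q(x² + y², z).
Against the integer gridlines: a circular section at z = -1 has radius between 1 and 2; it meets the z-axis at z = 2 (among the integer gridlines).
Putting this together gives p.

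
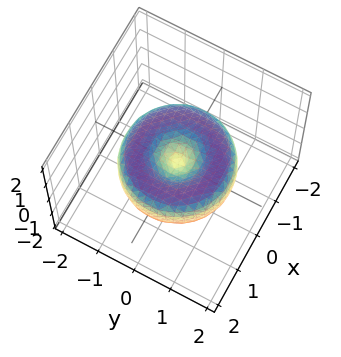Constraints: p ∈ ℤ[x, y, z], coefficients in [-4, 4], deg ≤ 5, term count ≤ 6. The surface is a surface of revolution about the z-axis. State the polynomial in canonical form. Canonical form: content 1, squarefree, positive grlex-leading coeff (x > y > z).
x^4 + 2*x^2*y^2 + y^4 - 2*x^2 - 2*y^2 + 2*z^2

(a) deg p = 4. A generic line meets the surface in up to 4 points.
(b) By symmetry, every cross-section ⟂ z is a circle, so x, y appear only via x² + y².
(c) From the axis intercepts and sections: one y-axis crossing is at y = 0; a circular section at z = 0 has radius between 1 and 2; it crosses the x-axis at the gridline x = 0; one z-axis crossing is at z = 0.
(d) Fitting integer coefficients to these (and the overall shape) gives p.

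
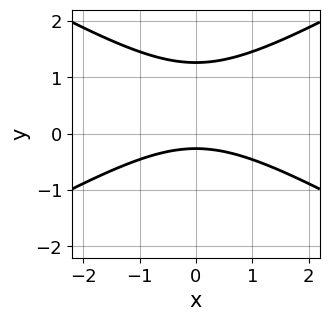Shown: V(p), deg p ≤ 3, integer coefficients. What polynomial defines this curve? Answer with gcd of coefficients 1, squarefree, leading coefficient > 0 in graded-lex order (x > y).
Degree: the shape is more complex than any degree-1 curve, so deg p = 2.
Symmetries: mirror symmetry x ↦ −x ⇒ only even powers of x.
Checking where it meets the axes: no x-intercept at any integer in the box.
Fitting integer coefficients to these (and the overall shape) gives p.

x^2 - 3*y^2 + 3*y + 1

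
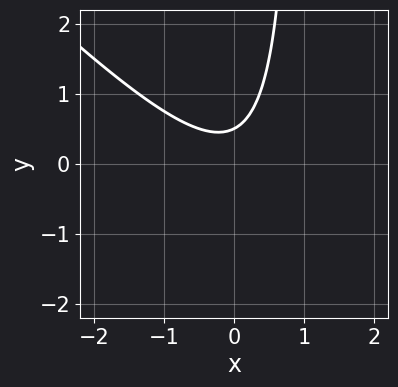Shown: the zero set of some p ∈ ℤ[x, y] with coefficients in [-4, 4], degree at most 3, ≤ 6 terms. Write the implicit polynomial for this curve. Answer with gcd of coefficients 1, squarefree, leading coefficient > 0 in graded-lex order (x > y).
The degree is 2 — no degree-1 curve has this shape.
From the axis intercepts and sections: it misses every integer gridline on the x-axis.
Putting this together gives p.

2*x^2 + 2*x*y - 2*y + 1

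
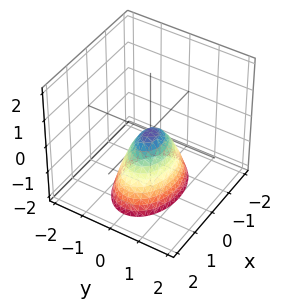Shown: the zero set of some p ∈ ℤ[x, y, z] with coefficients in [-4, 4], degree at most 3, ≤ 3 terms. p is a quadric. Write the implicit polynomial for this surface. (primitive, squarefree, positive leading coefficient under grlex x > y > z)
First, the degree is 2 — a single bowl opening along one axis; a quadric.
Then, symmetries: it's symmetric under x → −x, forcing even powers of x; it's symmetric under y → −y, forcing even powers of y.
Next, observable constraints: it meets the z-axis at z = 0 (among the integer gridlines); it crosses the y-axis at the gridline y = 0; it crosses the x-axis at the gridline x = 0.
Finally, putting this together gives p.

x^2 + 2*y^2 + z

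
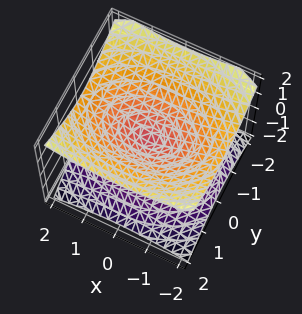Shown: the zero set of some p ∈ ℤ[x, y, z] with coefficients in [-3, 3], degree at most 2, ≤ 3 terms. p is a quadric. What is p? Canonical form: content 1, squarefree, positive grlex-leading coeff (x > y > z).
x^2 + 2*y^2 - 3*z^2

1. Degree: two nappes meeting at a single point; a quadric, so deg p = 2.
2. Symmetries: the x ↦ −x reflection is a symmetry, so x appears only in even powers; mirror symmetry y ↦ −y ⇒ only even powers of y; mirror symmetry z ↦ −z ⇒ only even powers of z.
3. From the axis intercepts and sections: one z-axis crossing is at z = 0; it meets the y-axis at y = 0 (among the integer gridlines).
4. Solving for integer coefficients yields p as stated.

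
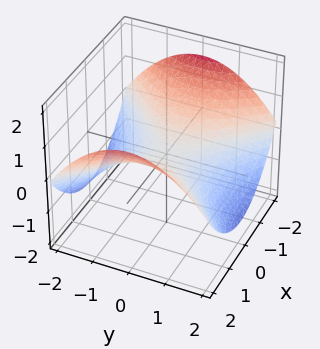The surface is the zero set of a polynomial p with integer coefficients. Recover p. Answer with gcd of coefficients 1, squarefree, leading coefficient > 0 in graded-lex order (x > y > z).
x^2 - y^2 - 3*z

First, the degree is 2 — a hyperbolic paraboloid; a quadric.
Then, symmetries: mirror symmetry x ↦ −x ⇒ only even powers of x; the y ↦ −y reflection is a symmetry, so y appears only in even powers.
Next, from the axis intercepts and sections: it crosses the y-axis at the gridline y = 0; it crosses the x-axis at the gridline x = 0; it meets the z-axis at z = 0 (among the integer gridlines).
Finally, assembling these constraints gives the stated polynomial.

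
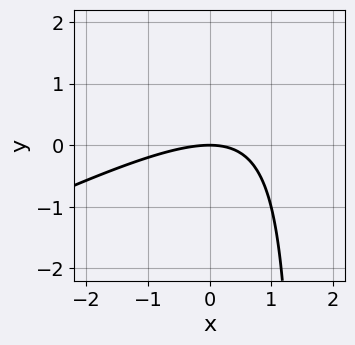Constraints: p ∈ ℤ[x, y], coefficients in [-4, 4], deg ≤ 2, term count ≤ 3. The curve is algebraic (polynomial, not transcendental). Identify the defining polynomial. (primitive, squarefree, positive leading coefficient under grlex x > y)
x^2 - 2*x*y + 3*y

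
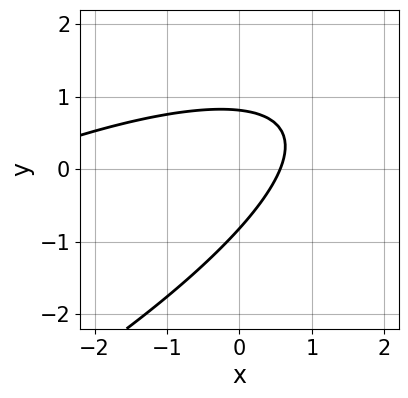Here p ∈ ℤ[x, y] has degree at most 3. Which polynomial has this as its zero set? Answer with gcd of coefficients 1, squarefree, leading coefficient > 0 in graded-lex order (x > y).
x^2 - 3*x*y + 3*y^2 + 3*x - 2

Degree: a generic line meets the curve in up to 2 points, so deg p = 2.
Solving for integer coefficients yields p as stated.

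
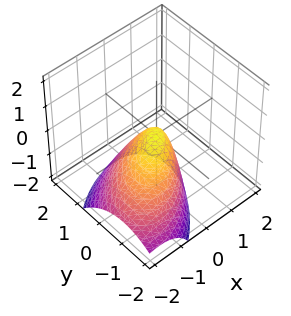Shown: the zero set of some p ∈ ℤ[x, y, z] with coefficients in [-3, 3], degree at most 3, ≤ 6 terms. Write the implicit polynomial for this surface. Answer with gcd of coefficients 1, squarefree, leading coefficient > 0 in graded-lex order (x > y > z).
(a) The degree is 2 — no degree-1 surface has this shape.
(b) From the visible intercepts: it crosses the y-axis at the gridline y = 0; one z-axis crossing is at z = 0.
(c) Assembling these constraints gives the stated polynomial.

x^2 - x*y - x*z + y^2 + z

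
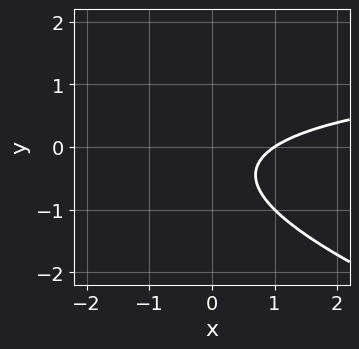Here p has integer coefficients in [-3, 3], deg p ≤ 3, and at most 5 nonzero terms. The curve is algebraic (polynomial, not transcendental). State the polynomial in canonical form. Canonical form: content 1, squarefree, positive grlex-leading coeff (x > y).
x*y + 3*y^2 - 2*x + 2*y + 2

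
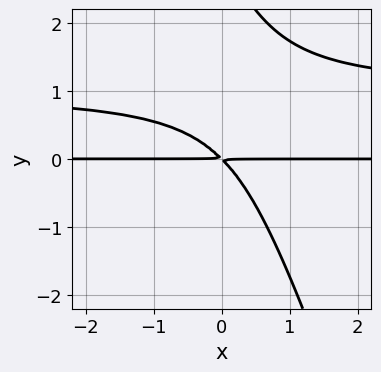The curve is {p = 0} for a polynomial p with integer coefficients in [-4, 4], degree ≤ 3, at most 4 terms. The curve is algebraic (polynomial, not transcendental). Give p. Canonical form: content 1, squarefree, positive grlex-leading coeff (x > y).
The degree is 3 — no degree-2 curve has this shape.
Checking where it meets the axes: the visible x-axis segment lies entirely on the curve.
Assembling these constraints gives the stated polynomial.

3*x*y^2 + y^3 - 3*x*y - 3*y^2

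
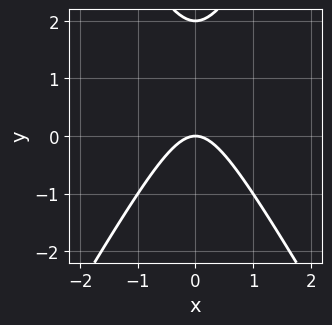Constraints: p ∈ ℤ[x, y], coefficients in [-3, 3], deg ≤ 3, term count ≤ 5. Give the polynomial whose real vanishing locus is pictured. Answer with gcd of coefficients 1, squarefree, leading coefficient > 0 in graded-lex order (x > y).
(a) Degree: a generic line meets the curve in up to 2 points, so deg p = 2.
(b) Symmetries: it's symmetric under x → −x, forcing even powers of x.
(c) Checking where it meets the axes: among the integer gridlines, it crosses the y-axis at y ∈ {0, 2}; one x-axis crossing is at x = 0.
(d) Matching integer coefficients to the picture gives p.

3*x^2 - y^2 + 2*y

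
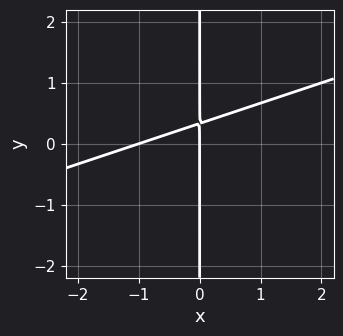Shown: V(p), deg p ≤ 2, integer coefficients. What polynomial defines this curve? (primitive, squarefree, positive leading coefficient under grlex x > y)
1. deg p = 2. A generic line meets the curve in up to 2 points.
2. Against the integer gridlines: every point of the y-axis in the box is on the curve; the x-axis gridline crossings are at x ∈ {-1, 0}.
3. Solving for integer coefficients yields p as stated.

x^2 - 3*x*y + x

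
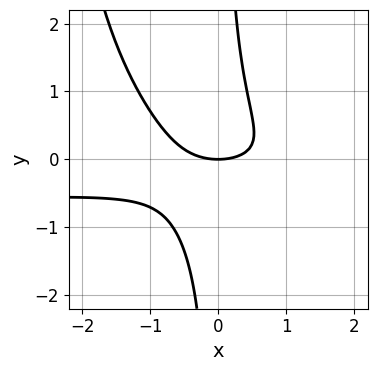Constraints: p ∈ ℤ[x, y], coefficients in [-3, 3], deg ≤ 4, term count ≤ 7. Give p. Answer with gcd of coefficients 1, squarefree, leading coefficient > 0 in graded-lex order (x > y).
The degree is 4 — a generic line meets the curve in up to 4 points.
From the visible intercepts: it crosses the y-axis at the gridline y = 0; it meets the x-axis at x = 0 (among the integer gridlines).
Matching integer coefficients to the picture gives p.

x^2*y^2 + 2*x^2*y + 3*x*y^2 + x^2 - 2*y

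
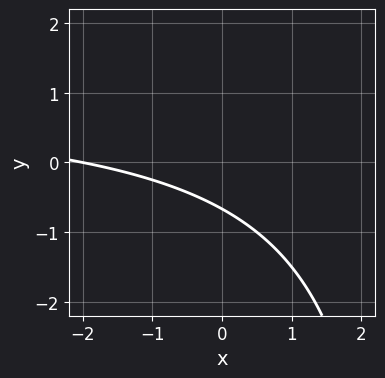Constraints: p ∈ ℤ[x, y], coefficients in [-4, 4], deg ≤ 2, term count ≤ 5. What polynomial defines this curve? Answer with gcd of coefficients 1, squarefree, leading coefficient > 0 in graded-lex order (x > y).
x*y - x - 3*y - 2

1. deg p = 2. The shape is more complex than any degree-1 curve.
2. From the axis intercepts and sections: it crosses the x-axis at the gridline x = -2.
3. Together with the visible shape, these determine p as stated.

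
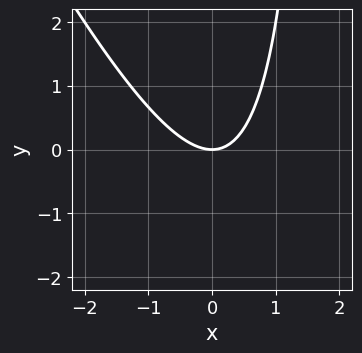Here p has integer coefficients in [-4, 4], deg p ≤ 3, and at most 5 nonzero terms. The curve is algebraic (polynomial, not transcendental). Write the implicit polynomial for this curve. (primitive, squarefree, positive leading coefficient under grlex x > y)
(a) deg p = 2.
(b) Reading off the gridlines: it meets the y-axis at y = 0 (among the integer gridlines); it crosses the x-axis at the gridline x = 0.
(c) Putting this together gives p.

2*x^2 + x*y - 2*y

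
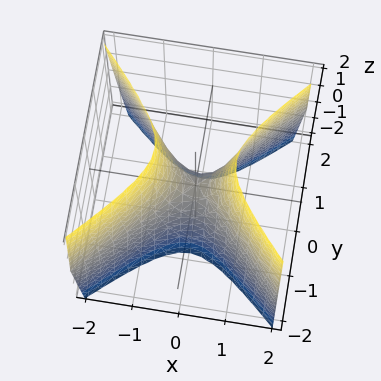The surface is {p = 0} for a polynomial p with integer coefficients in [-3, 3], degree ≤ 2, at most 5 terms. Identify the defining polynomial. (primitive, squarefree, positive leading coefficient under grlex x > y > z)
3*x^2 - 3*y^2 - z

1. The degree is 2 — a hyperbolic paraboloid; a quadric.
2. Symmetries: the y ↦ −y reflection is a symmetry, so y appears only in even powers; mirror symmetry x ↦ −x ⇒ only even powers of x.
3. Reading off the gridlines: it meets the z-axis at z = 0 (among the integer gridlines); it meets the x-axis at x = 0 (among the integer gridlines).
4. Together with the visible shape, these determine p as stated.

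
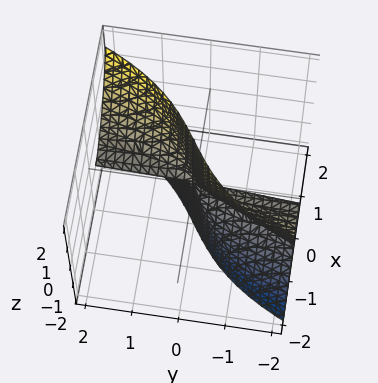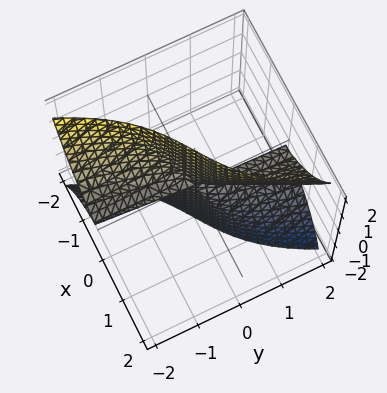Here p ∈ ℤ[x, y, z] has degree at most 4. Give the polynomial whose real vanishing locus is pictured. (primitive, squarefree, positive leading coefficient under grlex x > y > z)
(a) deg p = 3. A generic line meets the surface in up to 3 points.
(b) Reading off the gridlines: the visible z-axis segment lies entirely on the surface; one x-axis crossing is at x = 0; the visible y-axis segment lies entirely on the surface.
(c) Fitting integer coefficients to these (and the overall shape) gives p.

2*x^3 + 2*x*z^2 - 3*y*z^2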